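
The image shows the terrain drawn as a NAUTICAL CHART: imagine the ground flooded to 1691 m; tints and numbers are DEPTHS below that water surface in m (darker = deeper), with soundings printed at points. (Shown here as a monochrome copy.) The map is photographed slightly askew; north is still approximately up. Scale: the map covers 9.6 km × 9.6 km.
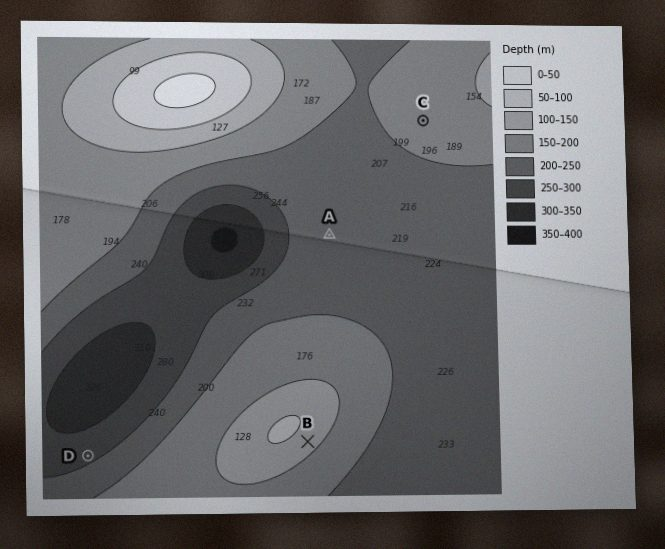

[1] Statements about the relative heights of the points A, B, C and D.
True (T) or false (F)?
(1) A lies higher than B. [F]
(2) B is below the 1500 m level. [F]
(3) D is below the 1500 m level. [T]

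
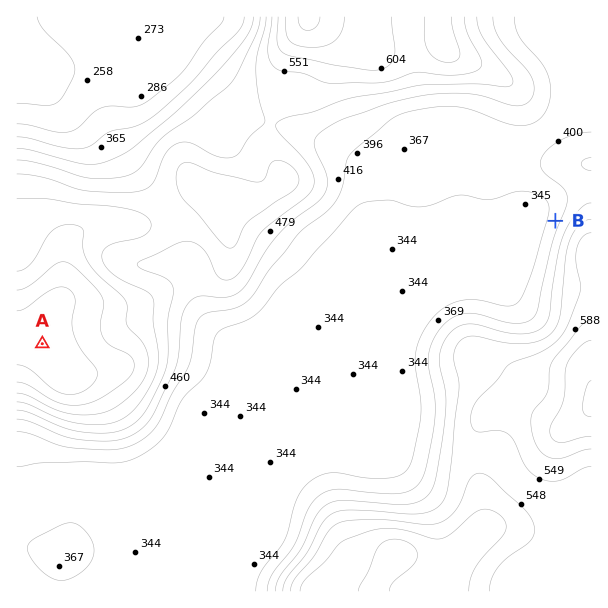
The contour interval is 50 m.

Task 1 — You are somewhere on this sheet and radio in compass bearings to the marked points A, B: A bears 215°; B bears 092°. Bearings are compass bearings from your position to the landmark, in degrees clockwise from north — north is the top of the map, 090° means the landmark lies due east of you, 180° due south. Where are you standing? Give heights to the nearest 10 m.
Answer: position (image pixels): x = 139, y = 206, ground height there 540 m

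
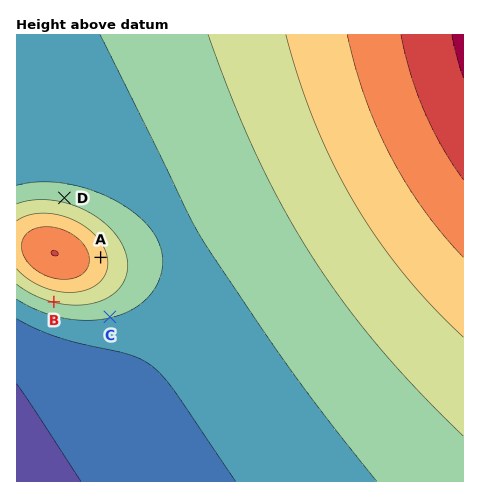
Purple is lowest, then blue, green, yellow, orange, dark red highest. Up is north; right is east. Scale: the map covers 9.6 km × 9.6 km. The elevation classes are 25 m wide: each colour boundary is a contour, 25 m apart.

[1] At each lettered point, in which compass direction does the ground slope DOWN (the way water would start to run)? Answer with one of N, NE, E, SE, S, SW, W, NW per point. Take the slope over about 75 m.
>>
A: E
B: S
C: S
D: N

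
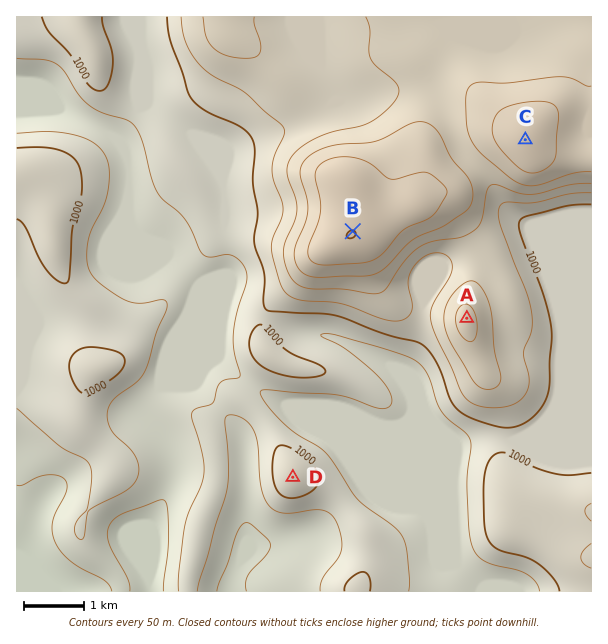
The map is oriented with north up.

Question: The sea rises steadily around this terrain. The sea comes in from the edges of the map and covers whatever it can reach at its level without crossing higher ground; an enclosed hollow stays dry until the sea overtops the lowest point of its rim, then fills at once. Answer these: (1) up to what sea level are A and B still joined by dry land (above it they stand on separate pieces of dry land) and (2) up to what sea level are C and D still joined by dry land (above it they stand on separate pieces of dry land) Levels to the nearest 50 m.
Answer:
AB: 1100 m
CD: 950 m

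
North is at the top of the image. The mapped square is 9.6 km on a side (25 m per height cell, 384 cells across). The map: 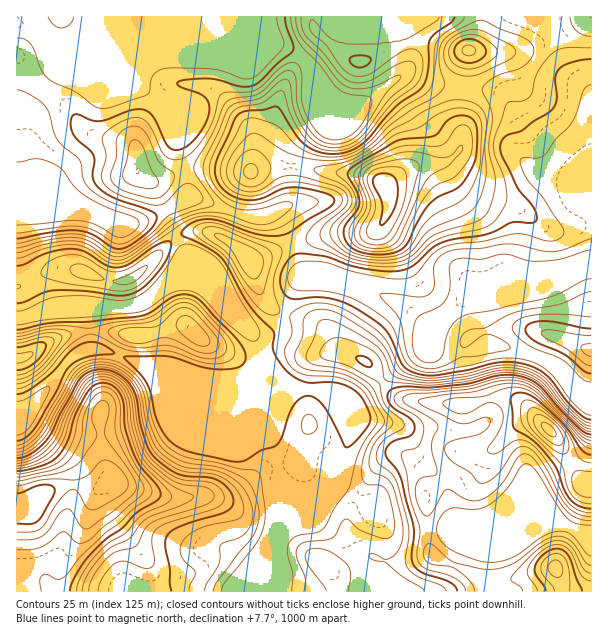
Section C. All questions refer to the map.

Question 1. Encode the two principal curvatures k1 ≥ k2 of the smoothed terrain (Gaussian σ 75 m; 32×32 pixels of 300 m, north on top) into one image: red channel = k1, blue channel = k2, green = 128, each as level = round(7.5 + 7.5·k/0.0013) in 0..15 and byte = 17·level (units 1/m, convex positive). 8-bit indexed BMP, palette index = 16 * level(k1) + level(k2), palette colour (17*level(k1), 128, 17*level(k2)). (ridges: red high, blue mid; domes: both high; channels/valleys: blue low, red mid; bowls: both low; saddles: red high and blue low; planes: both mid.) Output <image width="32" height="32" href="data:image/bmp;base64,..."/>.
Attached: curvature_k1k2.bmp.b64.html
<image width="32" height="32" href="data:image/bmp;base64,Qk02CAAAAAAAADYEAAAoAAAAIAAAACAAAAABAAgAAAAAAAAEAAATCwAAEwsAAAABAAAAAAAAAIAAABGAAAAigAAAM4AAAESAAABVgAAAZoAAAHeAAACIgAAAmYAAAKqAAAC7gAAAzIAAAN2AAADugAAA/4AAAACAEQARgBEAIoARADOAEQBEgBEAVYARAGaAEQB3gBEAiIARAJmAEQCqgBEAu4ARAMyAEQDdgBEA7oARAP+AEQAAgCIAEYAiACKAIgAzgCIARIAiAFWAIgBmgCIAd4AiAIiAIgCZgCIAqoAiALuAIgDMgCIA3YAiAO6AIgD/gCIAAIAzABGAMwAigDMAM4AzAESAMwBVgDMAZoAzAHeAMwCIgDMAmYAzAKqAMwC7gDMAzIAzAN2AMwDugDMA/4AzAACARAARgEQAIoBEADOARABEgEQAVYBEAGaARAB3gEQAiIBEAJmARACqgEQAu4BEAMyARADdgEQA7oBEAP+ARAAAgFUAEYBVACKAVQAzgFUARIBVAFWAVQBmgFUAd4BVAIiAVQCZgFUAqoBVALuAVQDMgFUA3YBVAO6AVQD/gFUAAIBmABGAZgAigGYAM4BmAESAZgBVgGYAZoBmAHeAZgCIgGYAmYBmAKqAZgC7gGYAzIBmAN2AZgDugGYA/4BmAACAdwARgHcAIoB3ADOAdwBEgHcAVYB3AGaAdwB3gHcAiIB3AJmAdwCqgHcAu4B3AMyAdwDdgHcA7oB3AP+AdwAAgIgAEYCIACKAiAAzgIgARICIAFWAiABmgIgAd4CIAIiAiACZgIgAqoCIALuAiADMgIgA3YCIAO6AiAD/gIgAAICZABGAmQAigJkAM4CZAESAmQBVgJkAZoCZAHeAmQCIgJkAmYCZAKqAmQC7gJkAzICZAN2AmQDugJkA/4CZAACAqgARgKoAIoCqADOAqgBEgKoAVYCqAGaAqgB3gKoAiICqAJmAqgCqgKoAu4CqAMyAqgDdgKoA7oCqAP+AqgAAgLsAEYC7ACKAuwAzgLsARIC7AFWAuwBmgLsAd4C7AIiAuwCZgLsAqoC7ALuAuwDMgLsA3YC7AO6AuwD/gLsAAIDMABGAzAAigMwAM4DMAESAzABVgMwAZoDMAHeAzACIgMwAmYDMAKqAzAC7gMwAzIDMAN2AzADugMwA/4DMAACA3QARgN0AIoDdADOA3QBEgN0AVYDdAGaA3QB3gN0AiIDdAJmA3QCqgN0Au4DdAMyA3QDdgN0A7oDdAP+A3QAAgO4AEYDuACKA7gAzgO4ARIDuAFWA7gBmgO4Ad4DuAIiA7gCZgO4AqoDuALuA7gDMgO4A3YDuAO6A7gD/gO4AAID/ABGA/wAigP8AM4D/AESA/wBVgP8AZoD/AHeA/wCIgP8AmYD/AKqA/wC7gP8AzID/AN2A/wDugP8A/4D/AId3tpVkdneGh4emdXWHhoeWpod3d4WDcoO2qJaEpdazhnant3VkhqiXh6enhXV1hrm4loeWpMnY16aFpdbs64GFhYbGl3SllnZ2dpanhIS3uJaGmIaE2Ld0dnZ0gcfncZinhKe3l4VkdHV1hqiWhJV1lpeGdXTVhHeHh3eGgqCAuLhzl7iohoanp6emt5eEd3aGp3d0heiWdYWFh4eFobjG6bWWqLjI5+bm6dinlXWHhoWWlmOW2ZaWqZeEd4C427XH1aaYuci2lYWop6SmhoiYdYW2hbanhoaXqIVihNbIYpSlppfHtnRlZIKCc5eWmIeGhLfIuIaXqKiolmGV9LNBhaW2tsandGJ0dnd3hoaXl5eElLiWhZeWhqfFk/n40HNyp9jY16Zic3d3d4d3dZiphndikYGThJWEZJb3+rdQg4CEyPvrqIB2d3d3d3eGlqeGdnLI+fj3+fe1tvjWcGC1gIC3/OzFkIeHh4aHh4eDgnJipfPltaa2xvj56aOAlOqmkLDEwZBydIKTpKWGhLfIt8b51oJRYIBxk6OgkHG39/m0cHCQtKWVp+notZSWl6jJyLiodGR1loSCgJGVxulyxvf19ff59tbY6KaCc4V2l6enl5aVdYWYqJa22Oi3hoGAgHKBgHCDyNumcYK2trW5qZeGhZWGhYWHlpeXh4aGuJaEg4Olo4CRs5GFk+elhIWFhISEhpiYhnZ2hXR1hpint7fY9/b4xoKGh3HH2IVTc3KBgoOUlYd2doZ2hnV0lrXI2Nm3gsX4tHVygvjJtpSFhKSmprWUY2SFdXaHhoV0hZeouJVSYrb1s+b397bFxcbV5/vbuKaFhoaGhoeoqKeEcoKSgXJhgLTn+bVwcXSXpsbH2PiXhaanqKeWp6eHl4Z2dYSDhIalkXCAoJGScXJxYFGi9riFdoeYh6aohneHh3eGlrfJycmnc4S4ysqVhYWEk9jqqJaGl5eXlnaGd3eHd3eGlpiop6a0tbnKycbW9/b06tnHtreopqaFdYd3d4eHh4eGh7indIWWmKinh7a1dHSWtqenpdjIZGSHh3d3h4eHqKanuad0dHWXt5iXtmJhYHS3p4V2uNiDhYd3h4d3d5enhoanpYV2Y5bKt7eWcnd2caanmJeox6SGh4eHh3eHl4d2dYWVhoaVxJWV95V1hYNykZaWlZSUhYeImId2h5eGhod3d5e4uKeWZGPX1oSDuKiCYXS1lJR1hpZ3dnaYhnd3d3eHhoWFhYV3dJTDcrfZybeEc7bYybanl4d2dpiGh4eHd3eHh3eHh3d3ZJO3xoaFlpektevqtqeXlpaXhoeYh4d3d4eHh4eHh4eDp8iHd3d3d4ZygbKEdYaHhqk="/>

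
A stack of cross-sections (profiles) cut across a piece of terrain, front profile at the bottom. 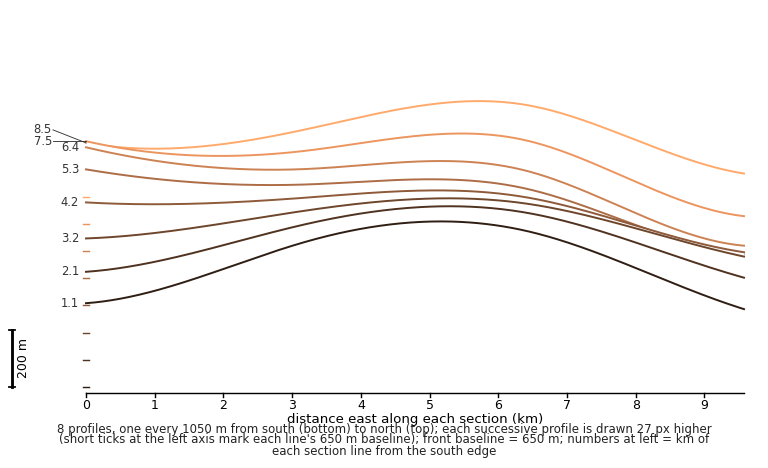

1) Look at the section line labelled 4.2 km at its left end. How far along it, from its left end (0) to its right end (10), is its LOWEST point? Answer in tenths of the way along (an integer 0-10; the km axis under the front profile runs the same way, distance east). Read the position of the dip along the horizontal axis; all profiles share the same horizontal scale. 10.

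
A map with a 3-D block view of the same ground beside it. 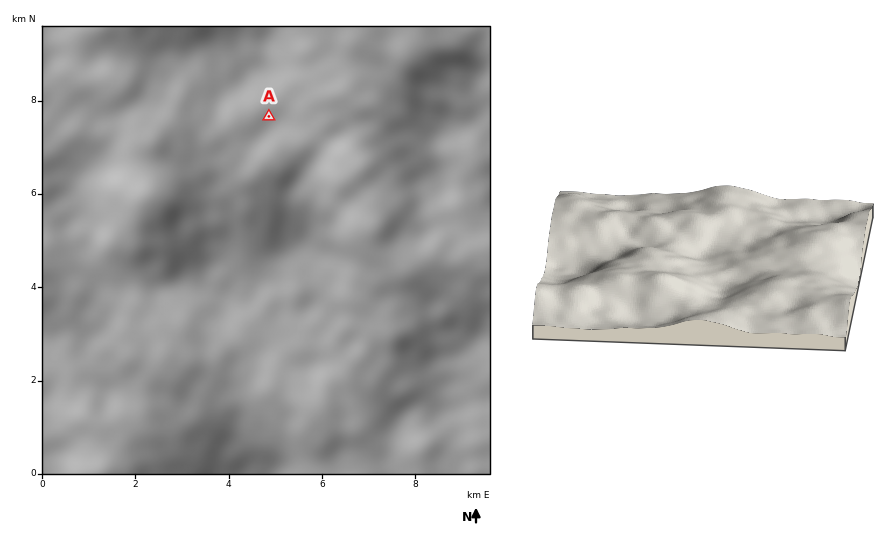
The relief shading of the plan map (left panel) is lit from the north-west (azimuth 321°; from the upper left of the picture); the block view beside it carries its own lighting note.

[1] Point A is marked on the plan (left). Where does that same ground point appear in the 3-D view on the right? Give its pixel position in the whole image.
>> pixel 610 261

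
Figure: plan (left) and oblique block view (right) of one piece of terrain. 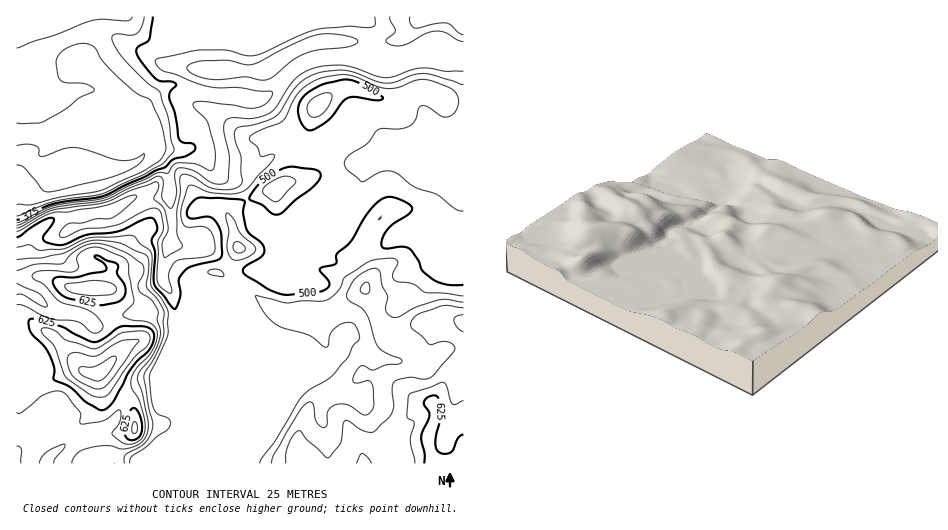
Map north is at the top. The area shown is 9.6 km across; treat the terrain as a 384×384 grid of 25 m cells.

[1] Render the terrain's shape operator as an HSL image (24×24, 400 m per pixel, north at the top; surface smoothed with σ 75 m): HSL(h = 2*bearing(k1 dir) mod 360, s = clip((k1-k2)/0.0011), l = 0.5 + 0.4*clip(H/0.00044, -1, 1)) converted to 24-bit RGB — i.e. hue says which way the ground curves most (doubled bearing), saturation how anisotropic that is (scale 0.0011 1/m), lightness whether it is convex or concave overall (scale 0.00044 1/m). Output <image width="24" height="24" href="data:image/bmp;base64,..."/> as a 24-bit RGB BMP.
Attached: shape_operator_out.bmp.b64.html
<image width="24" height="24" href="data:image/bmp;base64,Qk32BgAAAAAAADYAAAAoAAAAGAAAABgAAAABABgAAAAAAMAGAAATCwAAEwsAAAAAAAAAAAAAXpmys3W5uVxvY3BTYG9G3FkDGy4FPHhGbn9wf39/f4B/f3+ASoOOYGK0uIaVlMKTWEqTlHiNoauLiFqFZF50YY5ad7hmmWSJmnZTW3hbrWJpp2ilaGSwmFvn+ebSCkySX5CFb4B1eIB4f4B/e399KmJcxZaAta1vWkhrlaNsdq2no2OvbWKcaYqztatjYpF7h6hjZXpvZWF0oFVWtbFNFFZU+/3OExCOl2OyinKYinyPeICBgH9/Y398LYB03ayYREV/mMabaE52dWxhpmd6TYdNwMp1V3GUvn+lhFZMVUBCkmBGt81uJZR54/WVHBE2fWpmdH50kXt4gHaBfnZ3hIyANnVy0KZ9XlioknRKb0tNZ2R2dZuDgqrD1bO1RVV2YYGCv3DGpTHCqNvb6c/JZrJPYJUhGBxFf39/f39/d4F9kXuPgIyReH2JdnyAPXxHrU9nonCpk4KqZIyif7CeYIZWqmNQmF6Xe3V+WzladcWkoNjKvXPY88PZxFlpA15GYnl9f3+Af4B/d4F4hYB3gHt8f39/f252XntDV4lrraR9g19CcnBBknVYSIBUm3VnfUhxYbmseeSvW6BlMDtl4qvD99T3rZ7yF0hpf3+Af39/f4B/gH9/gG1teV5HdVxFgrmBU3Z2gUxdrZeKd3yiiIlpi3trgHNUYK/One/isTdrfTQ1Ul8pP6EanqYr/WdVHBdceYFwf3hueoRwfmd4l0BiiqbHk7vEe4edc2J9WXd9cbRxXVOnuJ3NjHu1jpzExrhYPw4UfUAXe28uf6xSaq9JQMSn0O7dUwCLp25teKOUc2SRY0OOrengbn7Cq5jBo2G/uFeweKVvaa9uTH9xQZhZf5vCdJ/BpDRBO1TA1ej2zMv3wcDrs7Tfd7srB0MCgSGCv6+di1lmY6izgdHCf2tGY10/bmg2WVQ2VGuw4snWb6uUXW+OdZiDUn1EZ1Y6b5fOjq7UljBdjFcmpKA208WP5KLGABVvcqm6g5XCu5Pd1T0nT1wgWYFQamuIfHugcZenRIdabaw/1oOtYV2lcYped2Nmd3xuraVVLYAsGVei3dX22Njzxmm5uWVFxgBjIGEsZWguOBoh7Mq9097yO0S+aWp9aH5odYiQem+bt59oOH4wqWRilmuOgm9+en913Y3/+JLCGkohIEcCPDwFgksf13qj3p6gHgB/oJJKOVteq/J9ZkM1djpHfYpoc4R0aH5kVnFvtXeKwXlrPWM3dn1XgXh7eX6TAjEH/4n05sz/18z/38z/s03tIn8i6NqtIQBi79nkbZrZq9+kejd1n25UWJ5ba39yfIWCZX5/UIR91aS6ppjOZX60dJKXb4GAcKlTEDQHIjIBKDADGy4F/3n9+cz/+J5QAggxtO6pUrbPuieX1j3m4svqtIS6Y495X4JvdYB/Xn92aZ1Vlnxcg19nhm5zf3R5s397eVhjdH1pcn1eV3A/Di8EETEC/6DAU1v/x9aJPxgtdExEUZE+R6I514iosH3DjHWxbneJcHyBfol0hndxfnR0f3Z2hXp5dlw2n4pudIFkfHNlg4hveJR/SX9WDygOv7wSgUMic09ngGljnqlvYYVTd4dJl4Ncg3RkfnBydX1zd4B0gH16f39/eXyDgIeIdXqYapVpbXuQgIKWgJGOeod2gGp7QDtlwrGEY5OBYmaBgamwpLDRrZfFcWKVpoxhaHxeeIN+gIOHfHSAfoFyd4B3fYB9gnV/f41+k4KObYt7YX9oh3h0inl+Z2d8V0h1nbRxloh8YKSmccWVSYVlm0yazlCsy4KRgLJtVIByem1qf3Vleo93dH2FhHBtXoltipiMdoOOkoKbinWYcJWSbGmGgV1pQ1dyncimaq6JkJU6dGw1Z101I0soVnGcxLrM58HaiU6hXqG2lbrhmIDFfmaEep+maI/FmI2Id4SAb4SFjnmQjWh/gVh0h2J+q6Rkd4UormAzacCBZJWyZ2+vb7NbDVo3badzppm8ycfvnsTrbCiDoD27w7bik7DTj0iemH+Nkn98Z3RofHVugmB8iG+HbHSmocrNgJnOlq/PkZTFmJ7JXGjI4bDs1VzgGk4OPVINW1gLWjQWc19FTG0wYHUkb1cvd3RLg4dlo3ucpXiqeGaMZ3WOh7u/bYW6nnBcboxdZ4JXeX9YhXZMZGNBMGYs1km95bz3uavxi5jlZnfIgV68yW2SUYY5aGtEjU41cZt5YJFnXoNqo2OQWq19fI1RXDxeuqWEjZJ/b3twf3tvf3dyf359dn91V3pNQ28ofX0si2E6elpPfkdqq21v0JrKYmrLib7M"/>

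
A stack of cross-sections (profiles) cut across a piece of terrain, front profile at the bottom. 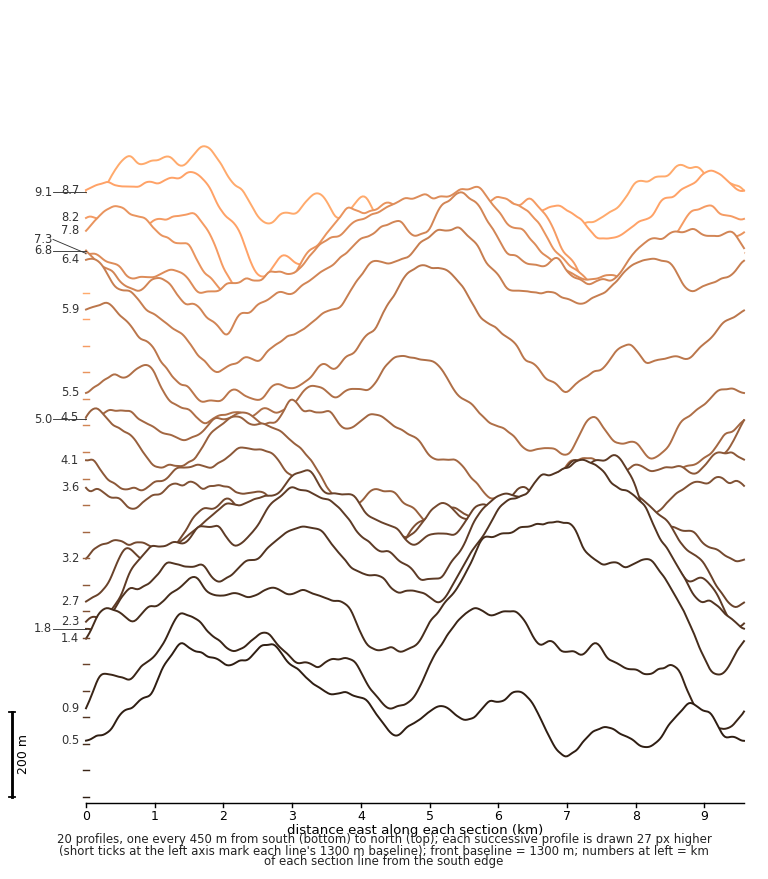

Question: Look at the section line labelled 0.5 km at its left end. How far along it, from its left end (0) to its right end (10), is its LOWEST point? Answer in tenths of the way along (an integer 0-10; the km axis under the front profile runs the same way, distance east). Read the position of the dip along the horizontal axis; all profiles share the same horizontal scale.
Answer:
7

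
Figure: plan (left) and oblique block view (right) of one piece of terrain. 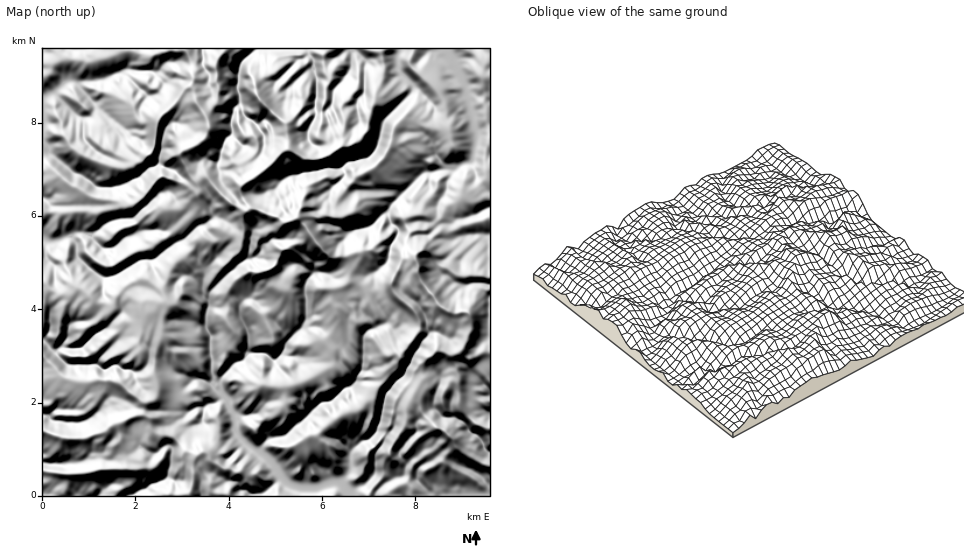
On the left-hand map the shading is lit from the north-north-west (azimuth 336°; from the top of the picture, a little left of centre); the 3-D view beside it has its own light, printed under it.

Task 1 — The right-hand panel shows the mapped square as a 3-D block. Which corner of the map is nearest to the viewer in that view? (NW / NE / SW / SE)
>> SE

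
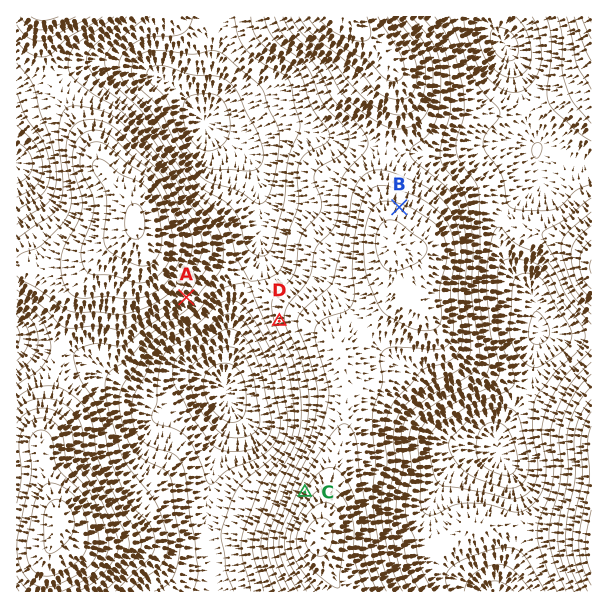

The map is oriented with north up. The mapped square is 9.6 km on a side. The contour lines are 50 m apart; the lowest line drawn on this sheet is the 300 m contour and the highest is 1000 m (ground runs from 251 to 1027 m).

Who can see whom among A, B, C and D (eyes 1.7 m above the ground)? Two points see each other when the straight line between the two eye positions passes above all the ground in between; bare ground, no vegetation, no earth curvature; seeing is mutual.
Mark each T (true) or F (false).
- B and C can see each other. F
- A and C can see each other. T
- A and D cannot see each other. F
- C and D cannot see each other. F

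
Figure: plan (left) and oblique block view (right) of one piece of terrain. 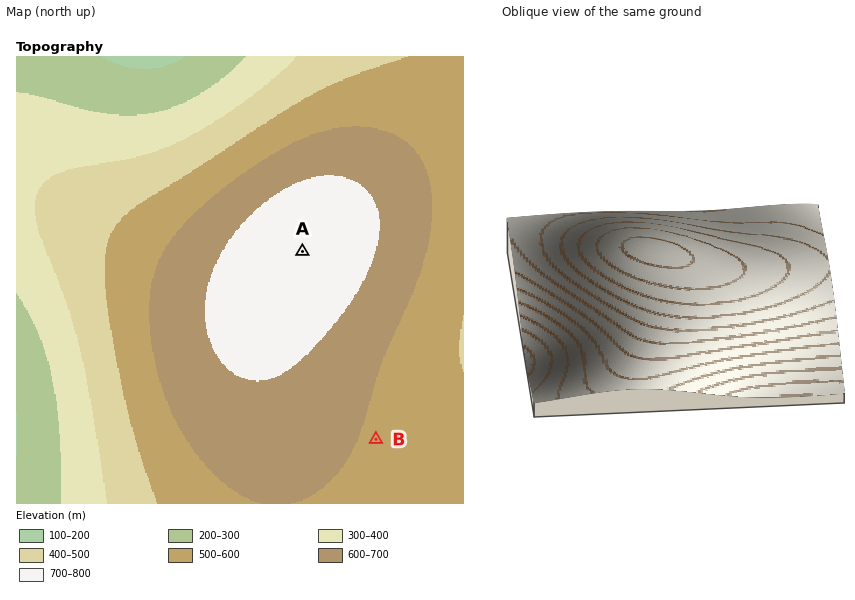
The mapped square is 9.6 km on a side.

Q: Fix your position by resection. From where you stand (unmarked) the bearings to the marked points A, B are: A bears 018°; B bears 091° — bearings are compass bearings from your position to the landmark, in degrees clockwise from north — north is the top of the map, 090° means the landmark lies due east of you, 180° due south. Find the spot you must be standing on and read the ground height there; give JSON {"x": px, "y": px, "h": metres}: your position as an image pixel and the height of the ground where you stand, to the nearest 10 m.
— {"x": 242, "y": 437, "h": 650}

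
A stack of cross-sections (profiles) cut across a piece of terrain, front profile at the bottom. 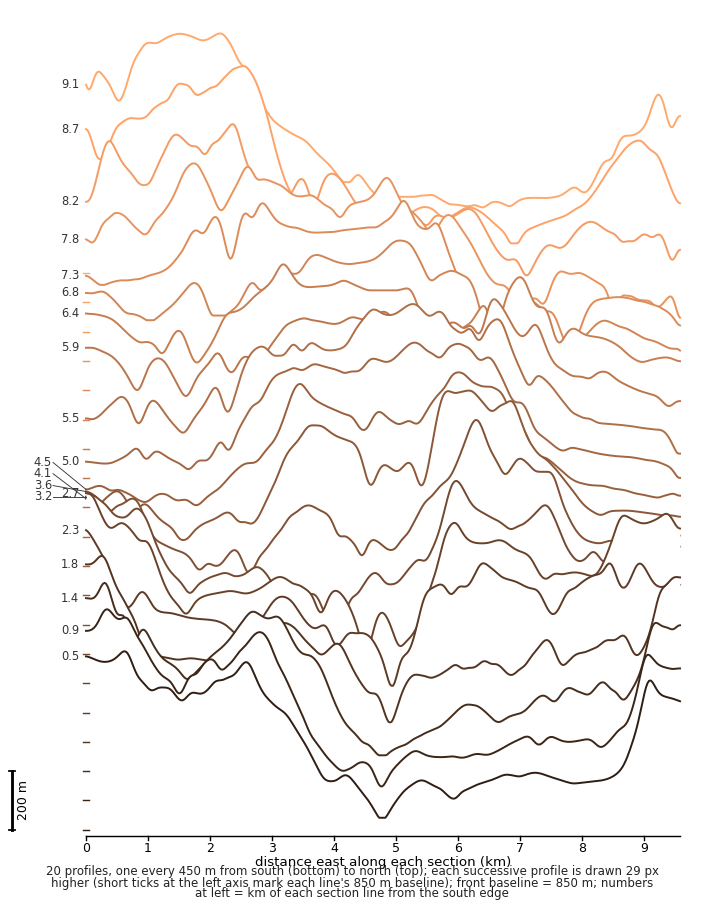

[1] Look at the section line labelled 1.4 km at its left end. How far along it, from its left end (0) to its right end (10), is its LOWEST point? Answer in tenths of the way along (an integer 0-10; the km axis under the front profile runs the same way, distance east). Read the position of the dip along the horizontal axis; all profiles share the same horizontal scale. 5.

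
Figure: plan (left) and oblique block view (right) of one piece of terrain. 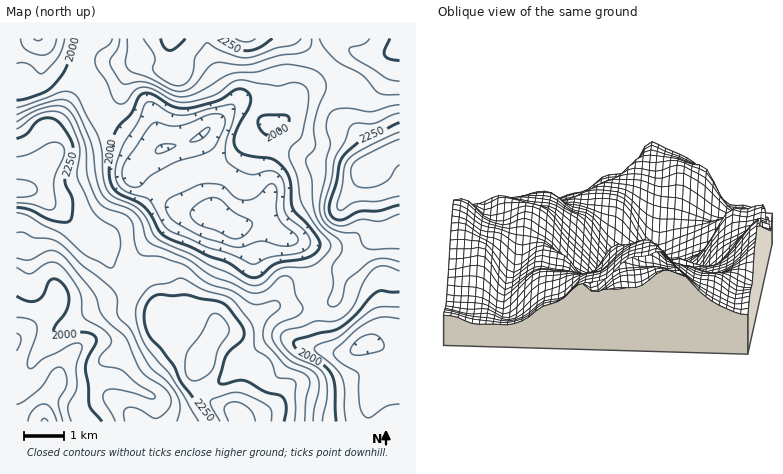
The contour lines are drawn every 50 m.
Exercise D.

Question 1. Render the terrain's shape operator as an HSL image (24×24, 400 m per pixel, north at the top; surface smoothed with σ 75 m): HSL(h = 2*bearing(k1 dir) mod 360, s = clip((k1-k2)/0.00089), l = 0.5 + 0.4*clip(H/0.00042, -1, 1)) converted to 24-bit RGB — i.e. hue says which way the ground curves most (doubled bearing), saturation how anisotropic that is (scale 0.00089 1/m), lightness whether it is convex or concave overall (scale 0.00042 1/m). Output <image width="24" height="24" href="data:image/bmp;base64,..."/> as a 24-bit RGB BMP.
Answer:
<image width="24" height="24" href="data:image/bmp;base64,Qk32BgAAAAAAADYAAAAoAAAAGAAAABgAAAABABgAAAAAAMAGAAATCwAAEwsAAAAAAAAAAAAAynA/FAsoG22c2OLBmGakW0SLe+m1s9+3PzWgfTaWvR9Qlz9qbMvb1/TcocPJsHG+xp6pep2diFtwUqJfSkp9OlaAYWaZpoGau3yJJj3RAMrkuXiMuk6no9vYd9aik10wKQsKJg0PwoYdlfm6OP/2wNavtXmWeles346quk9snGppdrCTSkeERmp6Rm11a61runiEfqlwEi44Zz07wsZfgLkrbUAlexUqhjBQKz6H1vDOovE+BVEKTn4grG0zd3c0PaZD5svvz9HsgYTQWzHBl02hQ4J+nqZb2Yysx3lwJUZZGH6b26nFzY2nTU+WgDyesXWkTLvCidqq79zdbcmeGE1Gm6BmrcuxTvbUWNTJ1oW51zKpZiWOsmPMnGrAoWiLqVti7ouwwG5zBzAgHYEo1nlspCqViSx+osmAgMyqScGjyZ2D5mBjOG9sFcExWehVjJUwLhYFMyEANR8AHjMEGDYTi1U6jHBdH2MqqLJW6avQwk/TGmA2YWAbclwvSHSky+a2brmQSZyHnlGY4KmpqLbZl8jYmmgeLQkGazonmFhtu3JmrsRPEDcmMGY2jpFVVpORJadNTaSh2mbQsGnWboHRlqzQKXDR7erRbqmdfWORPX2K0OPAl8OwoTOt8D29qVnVia/UXkDKzpvM37/CPWypLGRmaHRBpIuJb7d8IUtRcEtIrINbWItZeqhbH5Oo5evVoITNmIm/ZtXouNvaxpHDNh7Lwmnm4KrIYYO9YC3ExJzI4L7DkmPLRCTPgojDt6d7kKpuOCBSZTs+prdRiIdXY9BnMpR1McQejUhEnstyS7dzVH1Ttap1Kyh3jx2m99LPk1StPzpnooVp0Z5zqW5NLlB9oVSDxtgwgYlFKhxDjmBWlbRrhs2YW8qAVnyZZ6F1TcKiwujNXXiubVuJrpBTMxsxHmJa2+nK34P2jj/syYXHyYGW3nVzLhsnVEcppdXXq1+uKRxWa7F7pN62gcSyrrOBK66acN3XnubpsnWZkVSYe2eYolG5wjnNOrpzMIofXjEmfxczuEMp0Us/3GKJvWTfba7gm2aYwCh1PzaLhOasi8uobG2QxsKbT7FmCtFAPFo0kIBNckdRkoZFLxcckmIwt39UViAWKRYKMRcHcFMAX7oAQphSvZqIbp+eOx4Rm04uc+KaZt6gZ6iXbJ/KwcPa1OPoVF63MCZAdGYjT0Yncy4iVxUUVZohbUAmvBFylEeiQyK7+NPdyvK5Fks0hqwjXYA1H8+ojvvTpOvZcpmrZdSYHN3Ijdvb3WmysAA0SB0mkGA3aGIuLBghs51plLpwEk9kXS/Kz5/TB1/U5df0+9DbgjfFqbKQnVl7z9P8ns3iUaViabCCnbt1J5gkEDYRLAcd/0qPwGiubJGKoWGuO1mwg7exwKedKV5+DB0oyb93MJyeNKWS/5WWx4mlkaS2jn3MkV9fx11j0ZJSPpAsjq9JqYxFGyATDSYkT7yB66vt2aXrimHHfnWwVYltr5xbmC5pFDlSdM9WTKBwGztS4a6n8drcfaqHV5R4iGqYsXqp7MPGm8qrUamyuFuRfzWQJHNlGmkwNn0suI1VomzR2Ejm00uTqphzYYHFMnbqntnZZWW6G2+jd+C058fs/s3+5nXktVivnYxWyNaa5ePLVjKztTaLn0mEZYeKPVViV2opO2sQGUkYTSR/7KbX2/DfRoTZQ2mygFycijNQR5I7LoweRqgeRKRn2Zvt2WPv89jzteG6zdemQhRuzyuUuFhnZqRxOyuCrUpXsaM0GUsNBywZXL80+eGwSCkyQ2c5QTdhpXqss7uiY8SzdcqcQ2l3cJZUIrOR26Wz983X5W13LQs6mydi46BzV7pQJgcsrTEQ17Y1m4JIDF0rAFYn6JNOtFeCXY1jJmRlUpZ6vMiaf7JPb4Q4N3BXXK5vIjgGFS4F15oD+S0hfBFwXUJz8smfgwgYKQok08Ndr+6nbqnbqK7YEFVTMWAYo7RQnZCCQ2J1NYFUsKdGtI9beL50NqKLS4ZVjLuPI157vqw8nVowjjdyb0540o9880L/gI//0PL72tnyPVTJtlOtpSqSOJNGPKg2a39NaFNSR3hTUbxqpOHJo7zLalWWWXZvlMWtJSWytDjHz3SHSlKtgZDetJrWiI7IO0yuzeQ6sJI6xkOWfy6Aujtsu8FnSoU+RF8/SZBKTcmbc+u6UKhBdEgje3o0VHRfI587Lx4/WTBc2KV/V7BlJm+DxSNWyGtVfVGT29KnhKFiQFWbtRDKwIOi1NvIfIvJYVm0ddSiS/6sLUmZiSlMpnVXk6RfNIFI"/>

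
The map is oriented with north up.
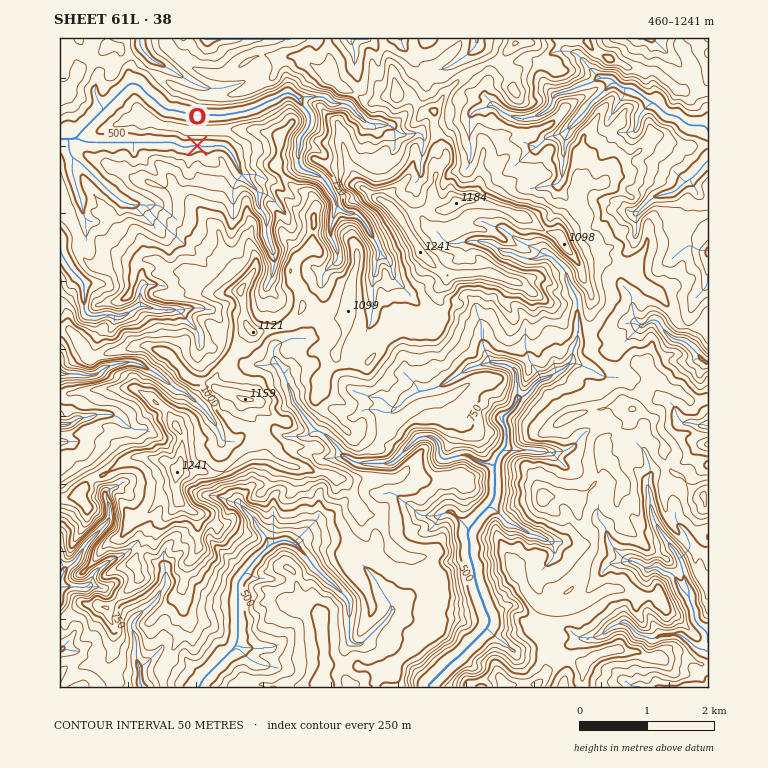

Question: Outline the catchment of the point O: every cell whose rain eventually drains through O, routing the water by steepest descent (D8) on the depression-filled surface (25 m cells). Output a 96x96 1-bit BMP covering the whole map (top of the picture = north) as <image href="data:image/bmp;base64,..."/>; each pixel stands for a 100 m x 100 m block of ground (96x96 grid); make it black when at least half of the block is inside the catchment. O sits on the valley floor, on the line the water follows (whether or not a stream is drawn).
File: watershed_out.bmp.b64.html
<image width="96" height="96" href="data:image/bmp;base64,Qk2+BAAAAAAAAD4AAAAoAAAAYAAAAGAAAAABAAEAAAAAAIAEAAATCwAAEwsAAAIAAAAAAAAA////AAAAAAAAAAAAAAAAAAAAAAAAAAAAAAAAAAAAAAAAAAAAAAAAAAAAAAAAAAAAAAAAAAAAAAAAAAAAAAAAAAAAAAAAAAAAAAAAAAAAAAAAAAAAAAAAAAAAAAAAAAAAAAAAAAAAAAAAAAAAAAAAAAAAAAAAAAAAAAAAAAAAAAAAAAAAAAAAAAAAAAAAAAAAAAAAAAAAAAAAAAAAAAAAAAAAAAAAAAAAAAAAAAAAAAAAAAAAAAAAAAAAAAAAAAAAAAAAAAAAAAAAAAAAAAAAAAAAAAAAAAAAAAAAAAAAAAAAAAAAAAAAAAAAAAAAAAAAAAAAAAAAAAAAAAAAAAAAAAAAAAAAAAAAAAAAAAAAAAAAAAAAAAAAAAAAAAAAAAAAAAAAAAAAAAAAAAAAAAAAAAAAAAAAAAAAAAAAAAAAAAAAAAAAAAAAAAAAAAAAAAAAAAAAAAAAAAAAAAAAAAAAAAAAAAAAAAAAAAAAAAAAAAAAAAAAAAAAAAAAAAAAAAAAAAAAAAAAAAAAAAAAAAAAAAAAAAAAAAAAAAAAAAAAAAAAAAAAAAAAAAAAAAAAAAAAAAAAAAAAAAAAAAAAAAAAAAAAAAAAAAAAAAAAAAAAAAAAAAAAAAAAAAAAAAAAAAAAAAAAAAAAAAAAAAAAAAAAAAAAAAAAAAAAAAAAAAAAAAAAAAAAAAAAAAAAAAAAAAAAAAAAAAAAAAAAAAAAAAAAAAAAAAAAAAAAAAAAAAAAAAAAAAAAAAAAAAAAAAAAAAAAAAAAAAAAAAAAAAAAAAAAAAAAAAAAAAAAAAAAAAAAAAAAAAAAAAAAAAAAAAAAAAAAAAAAAAAAAAAAAAAAAAAAAAAAAAAAAAAPgAAAAAAAAAAAAAAf4AAAAAAAAAAAAAAf8AAAAAAAAAAAAAAf8AAAAAAAAAAAAAAf8AAAAAAAAAAAAAAf4AAAAAAAAAAAAAAf4AAAAAAAAAAAAAAPwAAAAAAAAAAAAAAfwAAAAAAAAAAAAAA/4AAAAAAAAAAAAAB/4AAAAAAAAAAAAAD/8AAAAAAAAAAAAAD/+AAAAAAAAAAAAAD//AAAAAAAAAAAAAH//AAAAAAAAAAAAAH//AAAAAAAAAAAAAP//AAAAAAAAAAAAAf//AAAAAAAAAAAAAf//AAAAAAAAAAAAAf//AAAAAAAAAAAAAf/8AAAAAAAAAAAAAf/wAAAAAAAAAAAAAf/gAAAAAAAAAAAAA//AAAAAAAAAAAAAAf/AAAAAAAAAAAAAAf/AAAAAAAAAAAAAA//gAAAAAAAAAAAAA//gAAAAAAAAAAAAA//AAAAAAAAAAAAAAf4AAAAAAAAAAAAAAAAAAAAAAAAAAAAAAAAAAAAAAAAAAAAAAAAAAAAAAAAAAAAAAAAAAAAAAAAAAAAAAAAAAAAAAAAAAAAAAAAAAAAAAAAAAAAAAAAAAAAAAAAAAAAAAAAAAAAAAAAAAAAAAAAAAAAAAAAAAAAAAAAAAAAAAAAAAAAAAAAAAAAAAAAAAAAAAAAAAAAAAAAAAAAAAAAAAAAAAAAAAA="/>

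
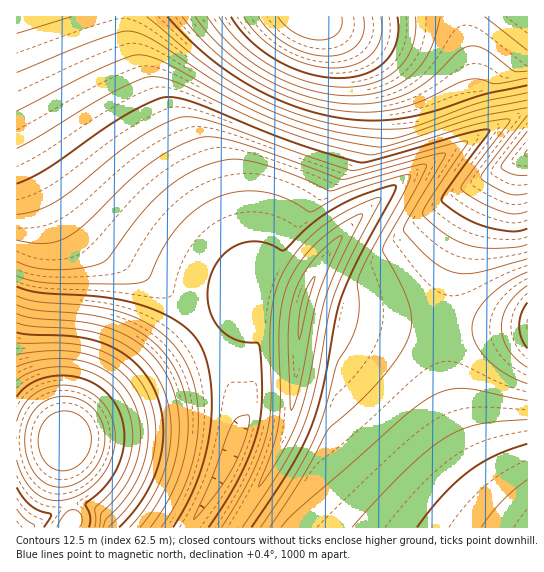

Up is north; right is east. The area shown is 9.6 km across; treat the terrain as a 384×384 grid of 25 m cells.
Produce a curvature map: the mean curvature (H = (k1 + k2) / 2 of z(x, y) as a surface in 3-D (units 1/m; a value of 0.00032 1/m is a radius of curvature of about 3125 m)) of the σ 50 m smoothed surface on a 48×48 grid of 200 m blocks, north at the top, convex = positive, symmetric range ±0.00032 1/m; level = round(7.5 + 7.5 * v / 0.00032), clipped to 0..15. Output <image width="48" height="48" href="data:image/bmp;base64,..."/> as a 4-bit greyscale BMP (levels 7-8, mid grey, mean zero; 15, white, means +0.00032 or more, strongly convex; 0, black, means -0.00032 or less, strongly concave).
<image width="48" height="48" href="data:image/bmp;base64,Qk32BAAAAAAAAHYAAAAoAAAAMAAAADAAAAABAAQAAAAAAIAEAAATCwAAEwsAABAAAAAAAAAAAAAAABEREQAiIiIAMzMzAERERABVVVUAZmZmAHd3dwCIiIgAmZmZAKqqqgC7u7sAzMzMAN3d3QDu7u4A////AIQ5zuw4iHd2Nnj6h0V3d3d3d3d3d3d3d4hifLRoiHd3RHeviHN3d3d3d3d3d3d3d4iIVEeIiId3c1d9yIZHd3d3d3d3d3d3d4iZmZmYiIh3djZ4+YdGd3d3d3d3d3d3d4mZmZmZiIh3d0R3vohkd3d3d3d3d3d3d5mZmZmZiIiHd2Nnj6h0aHd3d3d3d3d3d5mZmZmZmIiHd3U3eviGR4h3d3d3d3d3d5mZmZmZmIiHd3Y2ePqHR4iHd3d3d3d3d5mZmZmZmIiHd3dUd72IVoiId3d3d3d3d5mZmZmZmIiHd3djZ4+IZYiIh3d3d3d3d5mZmZmZmIiHd3d1V3+odHiIh3d3d3d3d5mZmZmZiIiHd3d2R324dHiIiHd3d3d3d4mZmZmZiIiHd3d3R3vYhHiIiHd3d3d3d4iZmZmYiIh3d3d3R3rohGiIiHd3d3d3d4iJmZmIiIh3d3d4R4n4hWiIiId3d3d3iIiIiIiIiId3d3eIRon4hWiIiId3d3d4iIiIiIiIiHd3d3eIVoj4hliIiId3d3d4iHeIiIiIh3d3d3iIVoj4hliIiId3d3d4iHd4iIiId3d3d3iIZYj5hkiIiIh3d3eIiHd3d3d3d3d3d4iIZYjqd0eIiIh3d3eIiHd3d3d3d3d3eIiIdIjcd0eIiIh3d3d4iGd3d3d3d3d3iIiIdIiud1WIiIh3d3d4iGZ3d3d3d3d4iIiIhHifh3N4iIh3d3d4iGZnd3d3d3eIiIiIhliN13VIiIh3d3d3iGZmd3d3d4iIiIiIh0eJ+XdGiIiHd3d3d3d3d3d3iIiIiIiIiFWIzod0aIiHd3d3d3d3d3d4iIiIiIiIiHR4jsh3NoiHd3d3d3d3d3eIiIiIiIiIiIZIifqHc2eHd3d3d3d3d3eIiIiIiIiIiIhWiK+od0V3d3d3d3d3d3iIiIiIiIiIiIh0aIr6h3RHd3d3d3d3d3iIiIiIiIiIiIiHR4ivuIdTZ3d3d3d3d3iIiIiIiIiIiIiIdHiK/YiHRGd3d3d3d3iIiIiIiIiIiImZh0eInvmIdjR3d3d3d4iIiIiIiIiIiZmIiHRoiM+4iHU0Z3d3d4iIiIiIiIiJmYiIiIdFiIn/qId1NHd3d4iIiIiIiImZiIiIiIh1R4iL/ph3dXd3d4iIiIiIiJmYiIiIiIiHZGiIjP6Yd3d3d4iIiIiIiZiIiIiIh3d3d0RoiIz9l3d3d4iIiIiImIiIiIh3d3d3d3ZEeIiM/Xd3d4iIiIiIiIiIiHd3d3d3d3d2RXiHjHd3d4iIiIiIiIiId3d3d3d3d3d3dkV3eHd3d3iIiIiIiIiHd3d3d3d3d3d3iHZFeHd3d3iIiIiIiIh3d3d2ZmZ3d3d3iIiFNnd3d3iIiIiIiId3d3ZmZmZnd3d3iIiHdXd3d3eIiIiIiHd3d2ZmZmZnd3d4iIiHd3d3d3eIiIiIh3d3dmZmZmZnd3d4iIiHd3d3d3d4iIiId3d3ZmZmZmZ3d3eIiIiHd3d3d3eIiIiHd3d2ZmZmZmZ3d3iIiIh3dw=="/>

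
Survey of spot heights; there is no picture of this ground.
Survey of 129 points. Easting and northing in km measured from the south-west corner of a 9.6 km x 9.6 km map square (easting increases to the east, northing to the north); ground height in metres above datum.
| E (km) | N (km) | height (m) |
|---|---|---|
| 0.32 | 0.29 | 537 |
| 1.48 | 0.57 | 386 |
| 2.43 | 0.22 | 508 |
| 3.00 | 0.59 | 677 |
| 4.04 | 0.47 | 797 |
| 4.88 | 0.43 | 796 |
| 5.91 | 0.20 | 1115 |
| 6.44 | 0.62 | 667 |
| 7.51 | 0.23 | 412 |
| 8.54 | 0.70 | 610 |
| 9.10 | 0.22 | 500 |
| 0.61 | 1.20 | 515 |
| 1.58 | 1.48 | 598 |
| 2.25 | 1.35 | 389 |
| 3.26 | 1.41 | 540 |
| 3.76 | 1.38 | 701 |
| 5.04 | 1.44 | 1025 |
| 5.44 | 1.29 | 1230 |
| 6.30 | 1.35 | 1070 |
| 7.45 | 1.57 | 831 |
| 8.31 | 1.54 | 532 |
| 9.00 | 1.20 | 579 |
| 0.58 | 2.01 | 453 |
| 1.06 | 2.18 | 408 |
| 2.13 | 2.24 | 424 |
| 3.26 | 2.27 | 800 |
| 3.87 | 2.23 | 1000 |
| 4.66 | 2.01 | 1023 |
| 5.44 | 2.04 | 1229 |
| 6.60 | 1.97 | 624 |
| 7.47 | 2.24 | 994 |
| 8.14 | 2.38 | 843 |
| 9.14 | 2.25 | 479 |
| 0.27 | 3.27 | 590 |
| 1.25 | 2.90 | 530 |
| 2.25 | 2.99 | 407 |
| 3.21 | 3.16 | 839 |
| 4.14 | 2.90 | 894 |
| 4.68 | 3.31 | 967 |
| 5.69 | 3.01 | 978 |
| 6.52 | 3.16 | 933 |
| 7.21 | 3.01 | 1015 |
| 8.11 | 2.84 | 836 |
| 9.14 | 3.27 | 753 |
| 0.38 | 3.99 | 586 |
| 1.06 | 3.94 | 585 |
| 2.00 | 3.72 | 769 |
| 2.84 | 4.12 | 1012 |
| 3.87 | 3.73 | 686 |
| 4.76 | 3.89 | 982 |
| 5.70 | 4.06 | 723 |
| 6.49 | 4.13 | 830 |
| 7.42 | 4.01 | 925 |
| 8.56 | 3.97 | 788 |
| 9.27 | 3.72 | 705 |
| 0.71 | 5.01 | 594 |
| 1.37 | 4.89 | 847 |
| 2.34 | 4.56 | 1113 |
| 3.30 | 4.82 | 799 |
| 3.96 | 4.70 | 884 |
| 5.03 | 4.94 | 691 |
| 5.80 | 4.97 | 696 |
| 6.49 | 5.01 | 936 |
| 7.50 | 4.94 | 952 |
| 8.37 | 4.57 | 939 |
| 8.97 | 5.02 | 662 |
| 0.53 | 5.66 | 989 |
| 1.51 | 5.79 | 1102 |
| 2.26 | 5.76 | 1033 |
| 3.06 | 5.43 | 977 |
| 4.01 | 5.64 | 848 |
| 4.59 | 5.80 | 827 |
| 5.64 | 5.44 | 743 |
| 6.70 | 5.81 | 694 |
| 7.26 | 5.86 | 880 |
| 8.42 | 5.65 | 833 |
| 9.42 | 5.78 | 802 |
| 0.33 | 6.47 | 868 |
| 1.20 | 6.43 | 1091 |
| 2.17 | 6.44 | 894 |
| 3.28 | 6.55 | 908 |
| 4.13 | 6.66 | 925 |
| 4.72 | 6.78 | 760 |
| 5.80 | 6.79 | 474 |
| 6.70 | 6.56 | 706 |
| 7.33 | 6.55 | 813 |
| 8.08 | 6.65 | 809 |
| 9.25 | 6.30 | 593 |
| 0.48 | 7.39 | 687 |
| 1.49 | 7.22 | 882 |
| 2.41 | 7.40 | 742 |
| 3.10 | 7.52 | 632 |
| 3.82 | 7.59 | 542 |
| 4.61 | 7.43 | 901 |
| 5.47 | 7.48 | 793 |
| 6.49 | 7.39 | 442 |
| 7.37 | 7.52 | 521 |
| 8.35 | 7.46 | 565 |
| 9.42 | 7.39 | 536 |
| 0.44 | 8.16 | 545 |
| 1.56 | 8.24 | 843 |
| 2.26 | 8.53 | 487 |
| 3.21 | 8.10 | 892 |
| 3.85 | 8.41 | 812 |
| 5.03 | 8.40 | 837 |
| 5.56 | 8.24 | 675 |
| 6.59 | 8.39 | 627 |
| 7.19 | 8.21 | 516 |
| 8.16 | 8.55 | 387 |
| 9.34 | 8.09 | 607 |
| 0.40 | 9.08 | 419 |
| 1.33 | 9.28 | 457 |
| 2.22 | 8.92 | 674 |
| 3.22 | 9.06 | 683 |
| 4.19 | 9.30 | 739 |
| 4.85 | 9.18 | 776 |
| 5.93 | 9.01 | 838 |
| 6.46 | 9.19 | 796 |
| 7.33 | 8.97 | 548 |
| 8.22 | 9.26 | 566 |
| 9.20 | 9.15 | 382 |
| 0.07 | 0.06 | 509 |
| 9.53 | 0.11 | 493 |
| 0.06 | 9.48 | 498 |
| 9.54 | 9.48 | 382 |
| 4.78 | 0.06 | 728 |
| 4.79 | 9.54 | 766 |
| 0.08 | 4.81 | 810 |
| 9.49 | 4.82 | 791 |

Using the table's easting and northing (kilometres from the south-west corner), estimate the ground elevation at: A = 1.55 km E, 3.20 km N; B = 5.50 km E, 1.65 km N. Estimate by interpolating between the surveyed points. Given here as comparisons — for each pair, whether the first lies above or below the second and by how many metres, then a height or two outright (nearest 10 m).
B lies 620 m above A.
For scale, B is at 1290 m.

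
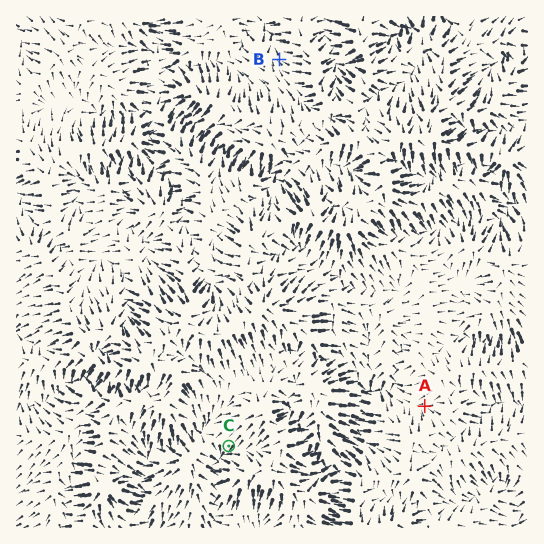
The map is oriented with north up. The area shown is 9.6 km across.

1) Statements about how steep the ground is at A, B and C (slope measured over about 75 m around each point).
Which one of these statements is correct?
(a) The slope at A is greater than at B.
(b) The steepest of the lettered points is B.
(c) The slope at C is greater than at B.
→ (c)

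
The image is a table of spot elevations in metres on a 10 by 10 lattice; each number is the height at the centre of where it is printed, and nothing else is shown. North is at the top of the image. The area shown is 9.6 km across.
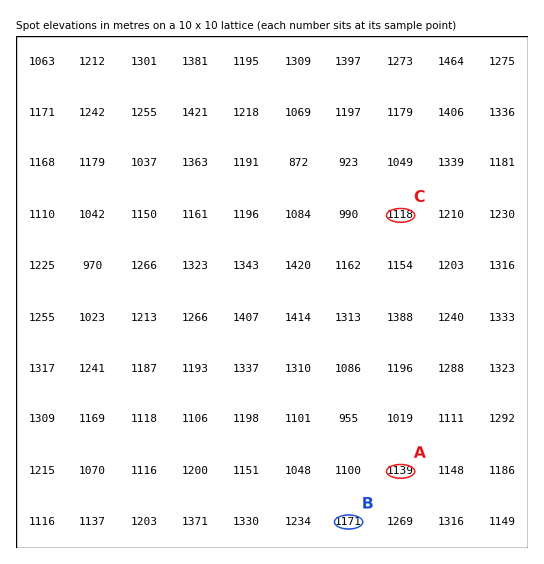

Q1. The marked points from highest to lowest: B A C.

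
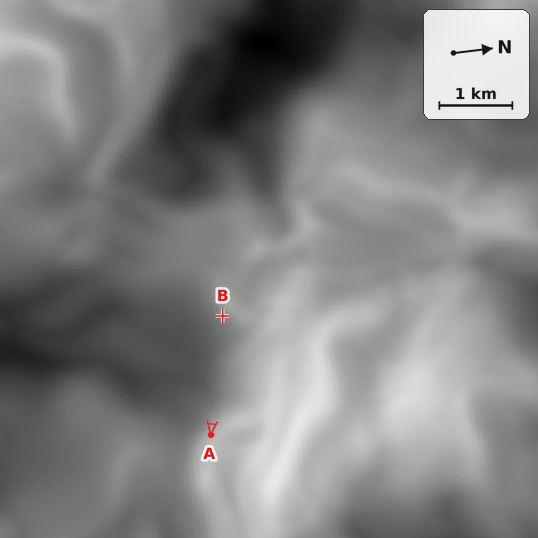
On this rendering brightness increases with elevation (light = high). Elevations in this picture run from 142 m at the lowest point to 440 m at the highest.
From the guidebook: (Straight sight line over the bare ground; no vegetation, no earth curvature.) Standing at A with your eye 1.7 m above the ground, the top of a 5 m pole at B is in view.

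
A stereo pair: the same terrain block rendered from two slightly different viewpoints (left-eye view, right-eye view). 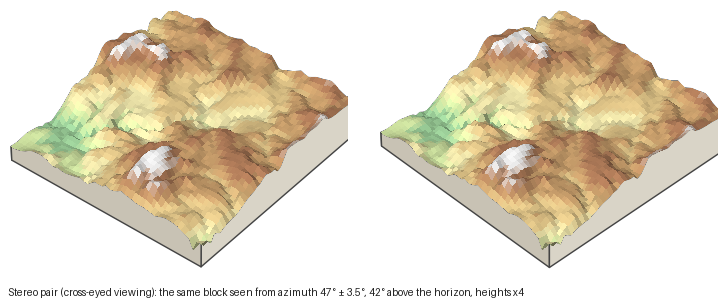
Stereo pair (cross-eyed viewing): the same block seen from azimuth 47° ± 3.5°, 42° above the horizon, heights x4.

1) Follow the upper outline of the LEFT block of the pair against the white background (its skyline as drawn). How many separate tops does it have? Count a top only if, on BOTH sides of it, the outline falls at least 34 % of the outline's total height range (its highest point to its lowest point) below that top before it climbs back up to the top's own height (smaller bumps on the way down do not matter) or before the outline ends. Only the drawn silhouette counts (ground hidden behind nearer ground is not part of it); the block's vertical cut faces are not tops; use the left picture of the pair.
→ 1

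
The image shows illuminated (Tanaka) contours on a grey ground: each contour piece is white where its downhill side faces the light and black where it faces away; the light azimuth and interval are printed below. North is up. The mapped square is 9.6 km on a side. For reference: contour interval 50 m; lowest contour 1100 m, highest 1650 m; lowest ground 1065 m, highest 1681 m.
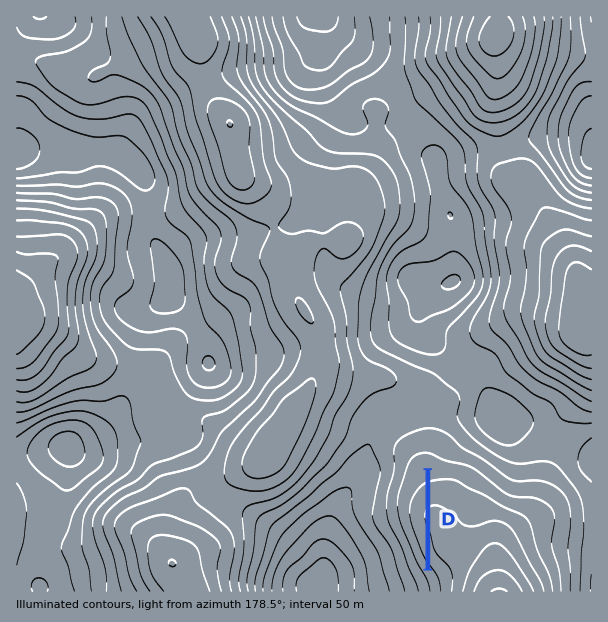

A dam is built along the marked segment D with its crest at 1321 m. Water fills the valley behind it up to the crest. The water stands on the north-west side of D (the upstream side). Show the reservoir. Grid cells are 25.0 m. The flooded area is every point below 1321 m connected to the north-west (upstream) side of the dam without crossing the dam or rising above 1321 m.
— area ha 37.8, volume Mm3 10.67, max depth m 71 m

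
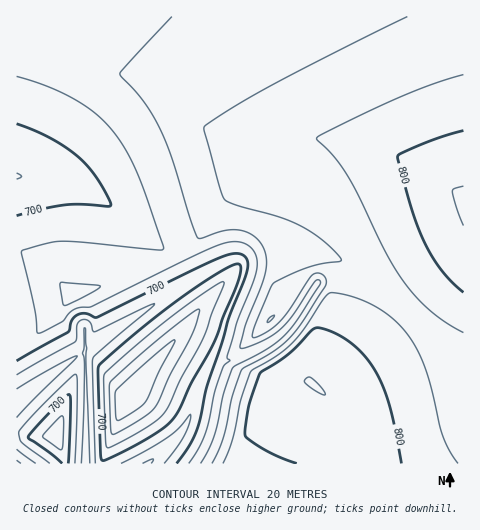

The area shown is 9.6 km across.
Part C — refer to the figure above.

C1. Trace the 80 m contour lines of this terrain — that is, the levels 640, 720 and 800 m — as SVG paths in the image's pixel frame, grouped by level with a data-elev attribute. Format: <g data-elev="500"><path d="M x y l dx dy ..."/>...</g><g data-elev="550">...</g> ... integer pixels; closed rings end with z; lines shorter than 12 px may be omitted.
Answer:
<g data-elev="720"><path d="M60 449l2 0 1-5 1-24-2-4-11 10-8 11z"/><path d="M107 447l5-1 31-16 15-10 8-9 15-33 23-42 8-23 11-27 1-3-1-1-20 11-34 26-35 28-29 27-1 9z"/><path d="M17 76l29 10 25 12 23 14 16 16 13 18 13 23 28 79-2 2-3 0-97-9-14 2-26 7-1 3 13 55 4 25 5-1 19-10 7-9 6-4 16-2 89-44 38-18 12-3 11 0 9 4 5 7 2 9-1 10-20 53-9 31 0 2 3 3-7 6-5 14-14 57-15 25"/></g><g data-elev="800"><path d="M401 463l-12-58-7-20-8-16-11-15-14-12-16-10-15-4-6 2-26 26-26 17-10 29-4 17-1 14 2 5 23 15 27 10"/><path d="M463 131l-43 14-21 9-1 4 14 53 13 33 17 27 21 21"/></g>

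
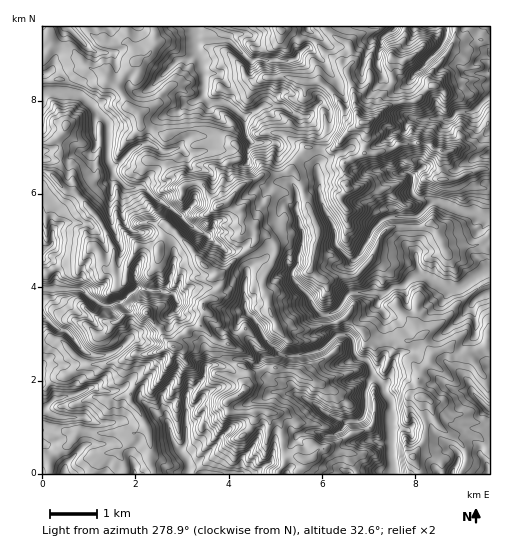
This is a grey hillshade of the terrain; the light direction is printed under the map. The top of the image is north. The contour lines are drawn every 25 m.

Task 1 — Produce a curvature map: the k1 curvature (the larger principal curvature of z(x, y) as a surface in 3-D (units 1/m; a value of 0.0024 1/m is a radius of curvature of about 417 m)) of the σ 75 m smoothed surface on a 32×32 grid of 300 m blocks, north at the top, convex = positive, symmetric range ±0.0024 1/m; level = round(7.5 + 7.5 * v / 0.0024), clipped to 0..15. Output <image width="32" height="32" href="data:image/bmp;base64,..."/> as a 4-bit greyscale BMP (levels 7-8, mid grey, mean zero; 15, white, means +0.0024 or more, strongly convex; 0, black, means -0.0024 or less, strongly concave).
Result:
<image width="32" height="32" href="data:image/bmp;base64,Qk12AgAAAAAAAHYAAAAoAAAAIAAAACAAAAABAAQAAAAAAAACAAATCwAAEwsAABAAAAAAAAAAAAAAABEREQAiIiIAMzMzAERERABVVVUAZmZmAHd3dwCIiIgAmZmZAKqqqgC7u7sAzMzMAN3d3QDu7u4A////ALeZiYqaiYmJu6mIuJjpubirmpmKp4mqnJusy96r6Zm4iampm4qZnvq6nK7ZnJuKmbq6mYyMi8jKqb35z4qLqImcuJi6jYq+zduZm9+aqomomL26u52ZzsiIec2vmsypisupiarriarJiK3KuYqpeouJrMuH2+m6y//7m/m4qaiaedmb/9zKqumZivyamYmZqc6MyHbNqN6tr+6erKqZm4ua3e152cyY2Oq9/OqIiqi6u6+u/6msqIzYmJ7Ii5ibirr56czYrMqKuqn42Zy6eriYmc+smamqi6mM6reZqYib27qrzbmcy3q43pz7qoiaiJmqqvnIvZu4yY66j5mKqph4jLn8uvmbqquPjau3eLibiZjbzN+JmqqKj524/uy5iJiOubzp38q5ep6OyZicqYeIy4mLjrndmJmrr4mP2ImJjbiZiL3/m+iIqJ7t36zLmumZqsmrmrqfu6eNiImb3O2aiZutuYqbrJm4jNy5ltp5upqdqKiYjKiJzM2Lz//vy5uomMu8urye7Ih9zHmZe5qryYi6h4mbiZp4mu/WeImLmJicurl4iMh6yYzW3/u7uZiKq5i7qMqqiLrYyZiP+amqmamae6iI7//Li4ubjbiJmKqYmoiHjah5ipq6zvj4mJqoqZm6ibrO3JuKmbvPrYmom5iZqYiJqby6uZqrqrya"/>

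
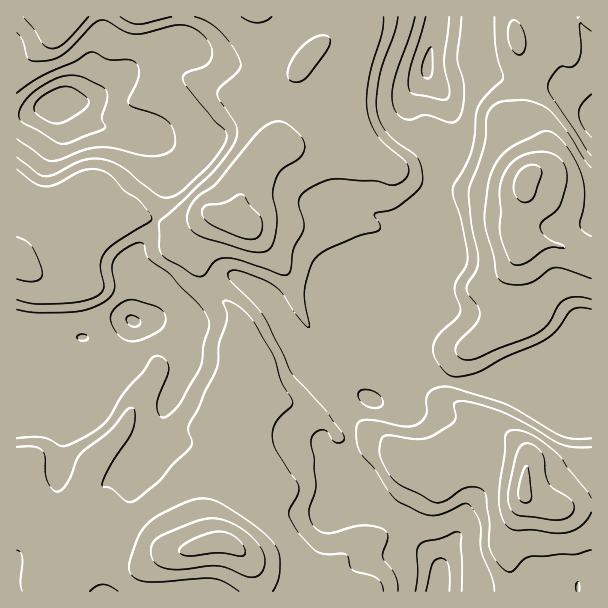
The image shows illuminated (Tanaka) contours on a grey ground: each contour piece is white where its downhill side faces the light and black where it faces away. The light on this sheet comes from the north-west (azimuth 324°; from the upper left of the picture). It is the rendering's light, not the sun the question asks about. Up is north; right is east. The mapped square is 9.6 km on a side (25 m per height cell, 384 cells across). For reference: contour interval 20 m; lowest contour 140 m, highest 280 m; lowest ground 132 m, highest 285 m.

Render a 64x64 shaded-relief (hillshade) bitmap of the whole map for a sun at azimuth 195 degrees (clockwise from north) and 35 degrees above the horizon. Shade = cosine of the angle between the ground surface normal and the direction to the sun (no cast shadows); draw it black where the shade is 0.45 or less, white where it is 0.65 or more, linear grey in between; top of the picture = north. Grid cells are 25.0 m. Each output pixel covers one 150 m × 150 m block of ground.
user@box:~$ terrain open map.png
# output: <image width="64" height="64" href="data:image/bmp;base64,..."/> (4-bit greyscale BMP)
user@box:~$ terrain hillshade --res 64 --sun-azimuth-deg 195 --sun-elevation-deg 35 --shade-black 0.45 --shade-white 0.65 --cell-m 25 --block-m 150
<image width="64" height="64" href="data:image/bmp;base64,Qk12CAAAAAAAAHYAAAAoAAAAQAAAAEAAAAABAAQAAAAAAAAIAAATCwAAEwsAABAAAAAAAAAAAAAAABEREQAiIiIAMzMzAERERABVVVUAZmZmAHd3dwCIiIgAmZmZAKqqqgC7u7sAzMzMAN3d3QDu7u4A////AKu6mZrO7czN7/7dzN7cqZmZmHdmZ3iJqqqqu6mZmZmqqqqZmbzMvM3v/+3e7tupmZmIdmZmeImruqrMupmqmqqqqZmZmqqrze/////9ypmYiIiHZmZ4iau6q93Lqru7urqpmZiJmZq83d7v/tuYiJh3d4iId3iJvcqs7cu7zdzLypmZiIiJmaqqq7zMqGV4iHZneJmZmZrNyqzcu8zN3dzKmZmYiIiZmHd4iZl1RGh2ZmZniJmqq8y6q7urvMzMzLqZmZmZmZmHZmZmZTI1d3ZWZmZ3iaq7u7qrurvM3dy7qZmZmZqpmIdmZlVCI1d3dmd3d3eJq8zMu8y7ze7+7bqpmImZmamIiHdmZUNGiJiIiIiIiJmrze7czMvf/+3LqpmYiJmZmHeIiHdmVniaqqmZmIiJmrze7t3Mu97sqZiImYh4mZmId3eIiHd4maqqqpmZmIib3u7d3dy7u7mHZmeZiHiaqYiHd4iYiJmZmZmIiZmZmb3u7bvN7cuqmHZmaJmIeJqqmIh3eJmZmZmZh3d4mZmr3u27qqzdupmYd2d4mZiJmaqZiIh4iJmZmZh3Z4maq83tyqmZmruqmZiHd4mIiIiImqmZmYd4iZmZmHd4iaq83dupmZmaqqqZh3dneFVmd3d5qqmZmIiImZmId4iZq7vMuYh3iZmqqqhlRERFIzRmVVeaqpmZmZmZmYiImZmqqqqXZVZ4iZmaqEIAESJERWdlVXmqqZqqqqqZmZmaqqmZqXUzRWZ4mZmWIAAkVYh3iIdlaJmZmZmqqpmZmqqqmZmGQzVnd3iZiGMAFGiImZmZmYd3iZmIiJmZmZmqqqmYiFRFaImZmYdkIRNYmZmZmqqZmYd4mYiImZmZqqqph4iGVniZmqqoUyEjV4mZmZmrupmZl3iZmIiZmZqqmYdmd3eJqqqZmGQiI1eJmZmZqqqpmaqod5qpmImZmamYZVeIiauqmZh2ZVZniJmaqqmqmYiZqqmHiaqYiJmZmYdVeJmaqqmZiImqu6qZmZqqqqmIiJqpmYiImZiJmZmZhlaJqZqpmZmavN3dy6qpmqqqmZmZmZiIiIh4mZmqmZh1aKqpmZmZmavMzN3dzLqpmZmZmZmYiIiId2eJqqqph1V5u5mZmZmZqru7vN7u3LqZmZmZmZmZmHdmeImZmpmGRYq6mZmZmZmZmZmavN7u3KmZmZmZqqqXVWeImZmZmHVXq7mJmZmZmZmHeImrzN7cupmqu7u7uoZniJmaqqmYZWi8qImZmZmZmYd3iZqqu8y6qt7u7u3Kmay6qqq8uodUesuIiZmZmZmZiIiZqqqqq7u8/////+283cuqvN25dUabyoiZmZmZmZmZq7u6qqqqve//7u7u7szMuqvO3KdUWLzJiZmZmZmZmZq83LqqqqrO/9zLu7zLqqqqvO3KhVab3bmZmZmZmZmZmru7qru6qr3dy6qZmZd4mqvN3Ll2it7+uZqqqZmZmZmZmImrzMuqu8y6mZmZh3iqve7cuprO//2pmqqqqZmZmZmHeavNzLu8zKmJmZmImqvO/ty7zv//25maq6qqqqmZmZmaq8zMzN3LiImZmZq8u83dy7vf//25maq7u7u6qpmZqru8zMvMy6l4mZmZq83cu7uqvN//7Kmaqru7u7uqmZmrzMzLqqqYd4iZmZmqvd3LqqrN7/7Kmaqqqqq7upmZmazMzLqYiHZnmZmZmZqrzMuZq97u25iJmZqqqqqZmZmavMu7qYiZiIiZmZmZmZmqmXebzLqXd4iIiZmZmZqqqqq8y6qpqruqmZmZmZmZmId2ZniYdmdneIiJmZmqu7uqqsy6qru7u6qZmIiJmZmHZlVVVWVmd4eJmaqqqrvMzLqru7qru7qqqZmHVWeJmHZVVWVURXiImZmru7u8zMzMuqqqqqq6qpmZiGQzRXd3ZVVWd2RFeImqmavMzM3czLupmZiZmZmZmZiHMzNERVVFVniJhkRniZqqqrvM3MzLqYeIiImYiIiIh2UjVUMzMzRWeJmYdVaIiau6qru7u6l2Z4iIiZhlVmZlQkVmVDMjNFZniZmXZniImqqaqqqphkNXiZmZmHVERVQhVmZVRERFVmeJqqmHeIiJmZmZmZhTJGiZmZmZhlVVUyJlVVZmZmZ4iaqqq7qZiIiImZmZhkNGiZmZqqmYd3ZCI1REVneImau7uqq83bqYiIiZmZmFRXiJmImqqpmYdjE1dVZ3d4m8zMy6q7zdypmIiZmZmXVXd4iHeaqZiIhkI2eYeIiHiavMu6q7zdy6mZmZmZmZdnh3dmZ5qYd3dlM2iru6qqqqqqqqq7zMy6qZmZmZmZmHiHdlVoqYZlZlRGirve3MzdypmZqrzLqpmZmZqqmZmYiIh1Roqph2ZnZnmqu97/7u7bqZmqu6mIiIiJmqqZmZmImYZorLmYiJmZmru7zf//7cy6qZmZiIiIiImaqqmZmZmZmIm8upmquqqqu7rN7/3Mu7upmYd3iZmZmZmaqpmZmZmZmruqqrzLqqqqqs3v7Luqu6qZiIiaq7uqmZmqmZmaqaqqqqqqvMqpmqqbzd7tu6q7u6qZmrvMu7qpiJmZmZqqmqqqqaq8uZmaqZzMzN3Lu97tzLu83dy7uqmYiZmZmamaqqqpqruomZqpndy6vNzN///+7u7ty7uqqZiImZmZmZmaqqqquoiImYm93Lqs3d7//////+3Lu6qpmYiZmZiZmZqqqqqpiIiZic"/>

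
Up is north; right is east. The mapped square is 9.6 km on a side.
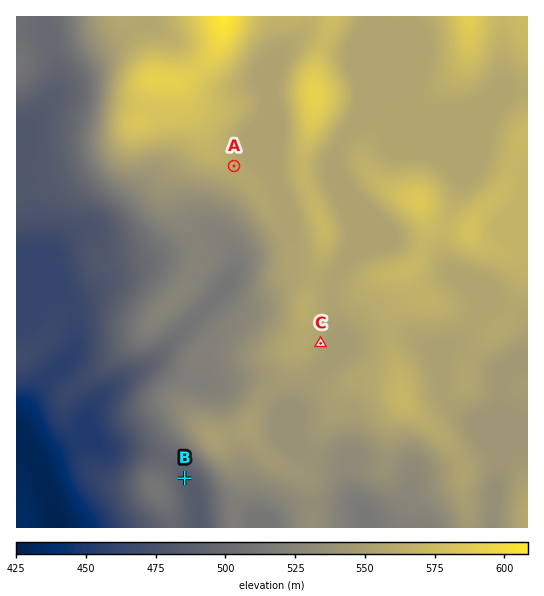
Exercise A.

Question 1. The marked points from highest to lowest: A C B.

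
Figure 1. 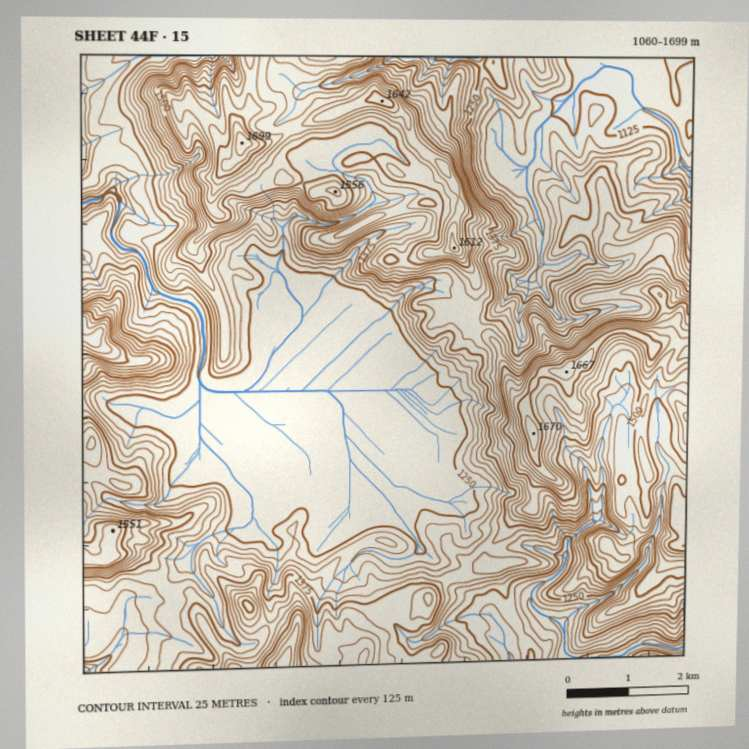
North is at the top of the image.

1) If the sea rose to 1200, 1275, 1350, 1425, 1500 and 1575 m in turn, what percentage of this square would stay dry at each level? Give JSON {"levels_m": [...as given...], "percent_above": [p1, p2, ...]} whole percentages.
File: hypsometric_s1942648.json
{"levels_m": [1200, 1275, 1350, 1425, 1500, 1575], "percent_above": [89, 60, 42, 27, 15, 5]}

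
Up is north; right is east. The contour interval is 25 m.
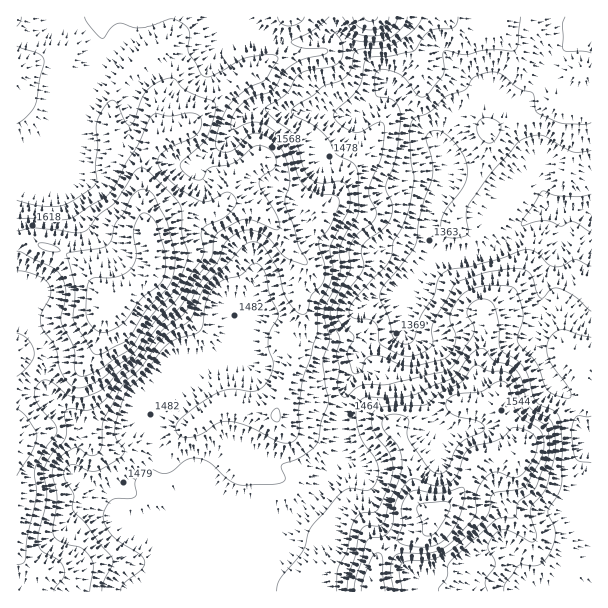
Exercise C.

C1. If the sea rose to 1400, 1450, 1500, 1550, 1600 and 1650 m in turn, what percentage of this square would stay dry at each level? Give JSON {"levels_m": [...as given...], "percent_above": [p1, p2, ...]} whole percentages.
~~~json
{"levels_m": [1400, 1450, 1500, 1550, 1600, 1650], "percent_above": [88, 73, 46, 28, 9, 3]}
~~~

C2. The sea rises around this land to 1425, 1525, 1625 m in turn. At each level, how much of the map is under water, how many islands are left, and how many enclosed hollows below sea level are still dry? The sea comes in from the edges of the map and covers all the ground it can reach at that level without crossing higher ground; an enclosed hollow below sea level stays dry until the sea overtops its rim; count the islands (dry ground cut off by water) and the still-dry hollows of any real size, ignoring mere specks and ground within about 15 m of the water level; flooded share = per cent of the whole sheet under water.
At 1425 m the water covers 19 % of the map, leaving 0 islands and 0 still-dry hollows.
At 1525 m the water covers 63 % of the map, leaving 0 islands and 0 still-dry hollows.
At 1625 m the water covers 94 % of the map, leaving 0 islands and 0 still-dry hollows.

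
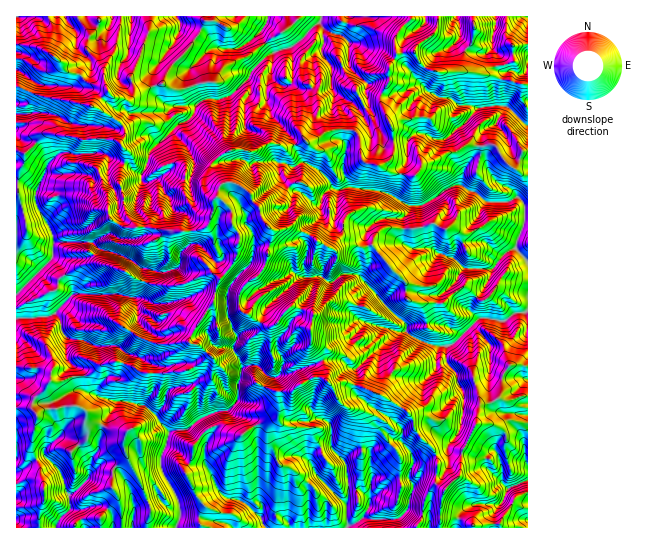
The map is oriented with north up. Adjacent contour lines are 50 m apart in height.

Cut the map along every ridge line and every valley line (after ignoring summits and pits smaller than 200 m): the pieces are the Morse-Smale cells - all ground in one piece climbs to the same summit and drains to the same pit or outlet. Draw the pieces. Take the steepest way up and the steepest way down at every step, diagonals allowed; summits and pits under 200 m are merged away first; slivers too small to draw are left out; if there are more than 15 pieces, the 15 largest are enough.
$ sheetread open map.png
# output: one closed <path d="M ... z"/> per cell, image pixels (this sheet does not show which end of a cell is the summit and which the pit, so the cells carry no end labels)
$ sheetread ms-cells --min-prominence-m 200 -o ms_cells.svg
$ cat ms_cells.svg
<path d="M347 129l-17 2-21 12-4-3-15 7-8 0-12-4-19 9-18-3-10 4-10 9-2 8 9 13 13 0 10 5 16 19 4 14 9 9-7 35-5 9-10 6-9 10-2 8 1 11 2 3 24 13 8 0 17-18 22 6-2 32 12 16 4 20 4 4 16-2 15 4 41 21 8 7 4 15 18 19 4 9-1 25 9 6 15-15 1-21 15-28 4-19 11-3 6-4 16 1 15-5 0-242-7 0-2 10-5 5-9-6-10-17-29 0-11 7-9 1-13 8-11 3-2 6-6 6-4 0-19-4-16-8-10-1-4-5-2-23-5-4z"/><path d="M410 16l-205 0 0 6-5 11-13 18-18 18-6 14-28 10-5 7-16-3-6-4-2-5-19-5-10-10-10-1-13-16-13-8-24-4-1 42 29 11 28 4 25 7 19 12 7 9 0 9-4 5 7 10-8 29 5 16 1 15 8 13 38 6 26-1 8-3 4-5 4-12 0-10 4-4 4-12-9-12-1-6 8-11 10-5 13-2 9 3 19-9 12 4 8 0 15-7 4 3 21-12 17-2 7 2 5 4 2 23 4 5 16 2 10-6 2-5-1-27-12-29 9-16 0-16 8-12-2-15 4-8 12-12z"/><path d="M54 133l-12 2-6 8-11 10-9-2 1 257 14 0 4-10 12-11 3-6 12 0 8-4 16-1 15-11 8-2 13 0 23 10 37-1 17-8 10-9-10-10-8-1-2-5 8-14 15-19 4-19 4-8-6-6-7 0-22 11-24 1-11-1-17-7-2-3 13-15 3-14 10-5 9-8 5-1-25-4-12 0-7-10-3-8 0-11-5-16 8-29-9-12-11-2-25 1-9-4-11 0z"/><path d="M322 377l-9 0-23 15-11 0 1 15-3 8-22 10-14 11-11-3-9-6-7 0-14 10-7 9-1 12-7 11 0 4 11 22 8 11-5 12 3 10 238-1 1-29 4-8-9-7 1-25-4-9-18-19-4-15-8-7-34-19-22-6-16 2z"/><path d="M213 304l-24 35 2 5 8 1 10 10-16 13-11 4-37 1-23-10-13 0-8 2-15 11-16 1-8 4-12 0-17 20-1 8 5 6 6-6 32-4 10 6 2 7 6 5 22 8 13 0-4 8 3 19-12 9-3 11 0 11 5 9-17 20 2 10 99 0-2-10 5-12-8-11-11-22 0-4 7-11 1-12 7-9 14-10 7 0 9 6 11 3 14-11 22-10 3-8-1-15 11 0 23-15 12 1-2-17-12-16 2-32-22-6-17 18-11 3-17 15-3 0-24-9z"/><path d="M414 52l-16 1-9 13 0 16-8 12-1 7 12 26 1 27-4 7-9 5 15 7 19 3 6-6 2-6 11-3 13-8 9-1 11-7 17 2 8-3 6 3 8 15 10 6 6-15 7-2 0-66-61-14-36 0-11-8z"/><path d="M75 405l-32 4-6 6-6-7-15 1 1 119 84 0-1-10 17-20-5-9 0-11 3-11 12-9-3-9 0-10 3-6-17-4-20-8-3-3 0-5z"/><path d="M527 396l-6 0-8 4-16-1-6 4-11 3-4 19-15 28-1 21-15 15-4 9 0 30 87-1z"/><path d="M203 16l-104 0-2 11-9 12-1 11 17 21 0 11 4 11 6 4 16 3 5-7 27-9 7-15 18-18 13-18 5-11z"/><path d="M233 183l-11 1-3 5-2 8 12 10 3 7 0 11 8 13-5 23-18 22-4 16 0 11 6 25 27 8 17-15 9-2-6-1-24-13-3-10 1-9 4-7 6-6 7-3 8-12 7-35-9-9-3-11-8-9-1-6-8-7z"/><path d="M19 87l-3 0 1 64 8 2 20-20 28 3 9 4 25-1 12 4 5-5-1-12-25-18-25-7-28-4z"/><path d="M218 197l-5 4-2 20-6 7-8 3-24 1-4 3-1 32 9 17 12-1 18-10 7 0 7 4 15-19 4-20-8-13 0-11-3-7z"/><path d="M527 16l-53 0-1 23-8 11-2 16-4 4 32 5 12 5 24 4z"/><path d="M98 16l-81 0-1 27 25 5 13 8 13 16 10 1 10 10 19 5-3-19-16-19 1-11 11-16z"/><path d="M473 16l-34 0-4 17-13 8-7 9 5 13 7 6 10 3 21-1 5-5 2-16 8-11 2-13z"/>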